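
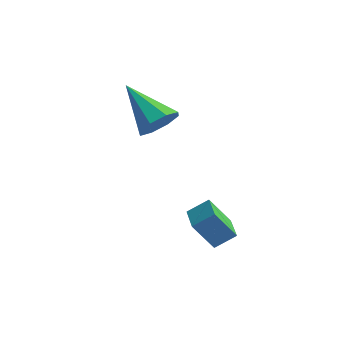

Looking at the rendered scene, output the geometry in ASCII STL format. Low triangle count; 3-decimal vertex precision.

solid 
facet normal -0.780 0.625 -0.036
outer loop
vertex 0.664 0.159 0.773
vertex 1.109 0.658 -0.211
vertex 0.252 -0.381 0.313
endloop
endfacet
facet normal -0.374 -0.419 0.827
outer loop
vertex 1.071 -1.038 0.351
vertex 0.664 0.159 0.773
vertex 0.252 -0.381 0.313
endloop
endfacet
facet normal -0.780 0.625 -0.037
outer loop
vertex 0.252 -0.381 0.313
vertex 1.109 0.658 -0.211
vertex 0.698 0.118 -0.671
endloop
endfacet
facet normal -0.502 -0.658 -0.561
outer loop
vertex 0.698 0.118 -0.671
vertex 1.071 -1.038 0.351
vertex 0.252 -0.381 0.313
endloop
endfacet
facet normal 0.502 0.658 0.561
outer loop
vertex 0.664 0.159 0.773
vertex 1.928 0.001 -0.173
vertex 1.109 0.658 -0.211
endloop
endfacet
facet normal -0.375 -0.419 0.827
outer loop
vertex 1.482 -0.498 0.811
vertex 0.664 0.159 0.773
vertex 1.071 -1.038 0.351
endloop
endfacet
facet normal 0.502 0.658 0.561
outer loop
vertex 1.482 -0.498 0.811
vertex 1.928 0.001 -0.173
vertex 0.664 0.159 0.773
endloop
endfacet
facet normal 0.375 0.419 -0.827
outer loop
vertex 1.109 0.658 -0.211
vertex 1.928 0.001 -0.173
vertex 0.698 0.118 -0.671
endloop
endfacet
facet normal -0.502 -0.658 -0.561
outer loop
vertex 1.516 -0.539 -0.633
vertex 1.071 -1.038 0.351
vertex 0.698 0.118 -0.671
endloop
endfacet
facet normal 0.375 0.419 -0.827
outer loop
vertex 0.698 0.118 -0.671
vertex 1.928 0.001 -0.173
vertex 1.516 -0.539 -0.633
endloop
endfacet
facet normal 0.780 -0.625 0.036
outer loop
vertex 1.516 -0.539 -0.633
vertex 1.482 -0.498 0.811
vertex 1.071 -1.038 0.351
endloop
endfacet
facet normal 0.779 -0.625 0.036
outer loop
vertex 1.928 0.001 -0.173
vertex 1.482 -0.498 0.811
vertex 1.516 -0.539 -0.633
endloop
endfacet
facet normal 0.806 -0.052 -0.589
outer loop
vertex -0.966 0.551 3.788
vertex -1.354 0.122 3.295
vertex -1.24 0.868 3.385
endloop
endfacet
facet normal 0.048 0.801 0.597
outer loop
vertex -0.966 0.551 3.788
vertex -1.24 0.868 3.385
vertex -2.846 0.218 4.385
endloop
endfacet
facet normal 0.806 -0.052 -0.589
outer loop
vertex -1.24 0.868 3.385
vertex -1.354 0.122 3.295
vertex -1.581 0.748 2.929
endloop
endfacet
facet normal -0.362 0.932 0.025
outer loop
vertex -1.24 0.868 3.385
vertex -1.581 0.748 2.929
vertex -2.846 0.218 4.385
endloop
endfacet
facet normal 0.806 -0.052 -0.590
outer loop
vertex -1.581 0.748 2.929
vertex -1.354 0.122 3.295
vertex -1.789 0.261 2.688
endloop
endfacet
facet normal -0.727 0.528 -0.439
outer loop
vertex -1.581 0.748 2.929
vertex -1.789 0.261 2.688
vertex -2.846 0.218 4.385
endloop
endfacet
facet normal 0.806 -0.052 -0.590
outer loop
vertex -1.789 0.261 2.688
vertex -1.354 0.122 3.295
vertex -1.742 -0.307 2.802
endloop
endfacet
facet normal -0.834 -0.174 -0.524
outer loop
vertex -1.789 0.261 2.688
vertex -1.742 -0.307 2.802
vertex -2.846 0.218 4.385
endloop
endfacet
facet normal 0.807 -0.053 -0.589
outer loop
vertex -1.742 -0.307 2.802
vertex -1.354 0.122 3.295
vertex -1.468 -0.624 3.206
endloop
endfacet
facet normal -0.620 -0.764 -0.179
outer loop
vertex -1.742 -0.307 2.802
vertex -1.468 -0.624 3.206
vertex -2.846 0.218 4.385
endloop
endfacet
facet normal 0.806 -0.053 -0.589
outer loop
vertex -1.468 -0.624 3.206
vertex -1.354 0.122 3.295
vertex -1.127 -0.504 3.662
endloop
endfacet
facet normal -0.211 -0.895 0.393
outer loop
vertex -1.468 -0.624 3.206
vertex -1.127 -0.504 3.662
vertex -2.846 0.218 4.385
endloop
endfacet
facet normal 0.806 -0.053 -0.589
outer loop
vertex -1.127 -0.504 3.662
vertex -1.354 0.122 3.295
vertex -0.919 -0.018 3.903
endloop
endfacet
facet normal 0.154 -0.491 0.857
outer loop
vertex -1.127 -0.504 3.662
vertex -0.919 -0.018 3.903
vertex -2.846 0.218 4.385
endloop
endfacet
facet normal 0.806 -0.052 -0.589
outer loop
vertex -0.919 -0.018 3.903
vertex -1.354 0.122 3.295
vertex -0.966 0.551 3.788
endloop
endfacet
facet normal 0.261 0.212 0.942
outer loop
vertex -0.919 -0.018 3.903
vertex -0.966 0.551 3.788
vertex -2.846 0.218 4.385
endloop
endfacet

endsolid


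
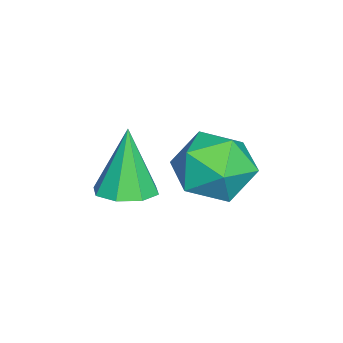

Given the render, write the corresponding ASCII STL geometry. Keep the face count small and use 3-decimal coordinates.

solid 
facet normal 0.254 0.032 -0.967
outer loop
vertex 1.837 -3.097 -0.459
vertex 1.17 -3.064 -0.633
vertex 1.661 -2.6 -0.489
endloop
endfacet
facet normal 0.757 0.303 0.579
outer loop
vertex 1.837 -3.097 -0.459
vertex 1.661 -2.6 -0.489
vertex 0.75 -3.116 0.973
endloop
endfacet
facet normal 0.253 0.032 -0.967
outer loop
vertex 1.661 -2.6 -0.489
vertex 1.17 -3.064 -0.633
vertex 1.197 -2.375 -0.603
endloop
endfacet
facet normal 0.288 0.833 0.473
outer loop
vertex 1.661 -2.6 -0.489
vertex 1.197 -2.375 -0.603
vertex 0.75 -3.116 0.973
endloop
endfacet
facet normal 0.252 0.032 -0.967
outer loop
vertex 1.197 -2.375 -0.603
vertex 1.17 -3.064 -0.633
vertex 0.717 -2.553 -0.734
endloop
endfacet
facet normal -0.402 0.867 0.294
outer loop
vertex 1.197 -2.375 -0.603
vertex 0.717 -2.553 -0.734
vertex 0.75 -3.116 0.973
endloop
endfacet
facet normal 0.252 0.033 -0.967
outer loop
vertex 0.717 -2.553 -0.734
vertex 1.17 -3.064 -0.633
vertex 0.503 -3.031 -0.806
endloop
endfacet
facet normal -0.911 0.386 0.145
outer loop
vertex 0.717 -2.553 -0.734
vertex 0.503 -3.031 -0.806
vertex 0.75 -3.116 0.973
endloop
endfacet
facet normal 0.252 0.031 -0.967
outer loop
vertex 0.503 -3.031 -0.806
vertex 1.17 -3.064 -0.633
vertex 0.679 -3.527 -0.776
endloop
endfacet
facet normal -0.938 -0.326 0.115
outer loop
vertex 0.503 -3.031 -0.806
vertex 0.679 -3.527 -0.776
vertex 0.75 -3.116 0.973
endloop
endfacet
facet normal 0.253 0.031 -0.967
outer loop
vertex 0.679 -3.527 -0.776
vertex 1.17 -3.064 -0.633
vertex 1.143 -3.753 -0.662
endloop
endfacet
facet normal -0.470 -0.855 0.220
outer loop
vertex 0.679 -3.527 -0.776
vertex 1.143 -3.753 -0.662
vertex 0.75 -3.116 0.973
endloop
endfacet
facet normal 0.253 0.031 -0.967
outer loop
vertex 1.143 -3.753 -0.662
vertex 1.17 -3.064 -0.633
vertex 1.623 -3.575 -0.531
endloop
endfacet
facet normal 0.221 -0.890 0.400
outer loop
vertex 1.143 -3.753 -0.662
vertex 1.623 -3.575 -0.531
vertex 0.75 -3.116 0.973
endloop
endfacet
facet normal 0.254 0.032 -0.967
outer loop
vertex 1.623 -3.575 -0.531
vertex 1.17 -3.064 -0.633
vertex 1.837 -3.097 -0.459
endloop
endfacet
facet normal 0.729 -0.409 0.548
outer loop
vertex 1.623 -3.575 -0.531
vertex 1.837 -3.097 -0.459
vertex 0.75 -3.116 0.973
endloop
endfacet
facet normal -0.915 0.251 -0.316
outer loop
vertex 0.476 -0.828 -0.413
vertex 0.126 -1.657 -0.057
vertex 0.151 -0.865 0.498
endloop
endfacet
facet normal -0.532 0.832 -0.156
outer loop
vertex 0.476 -0.828 -0.413
vertex 0.151 -0.865 0.498
vertex 0.965 -0.383 0.293
endloop
endfacet
facet normal 0.056 0.827 -0.560
outer loop
vertex 0.476 -0.828 -0.413
vertex 0.965 -0.383 0.293
vertex 1.441 -0.876 -0.388
endloop
endfacet
facet normal 0.037 0.243 -0.969
outer loop
vertex 0.476 -0.828 -0.413
vertex 1.441 -0.876 -0.388
vertex 0.923 -1.664 -0.605
endloop
endfacet
facet normal -0.564 -0.113 -0.818
outer loop
vertex 0.476 -0.828 -0.413
vertex 0.923 -1.664 -0.605
vertex 0.126 -1.657 -0.057
endloop
endfacet
facet normal -0.331 0.783 0.527
outer loop
vertex 0.965 -0.383 0.293
vertex 0.151 -0.865 0.498
vertex 0.917 -0.936 1.085
endloop
endfacet
facet normal -0.950 -0.158 0.269
outer loop
vertex 0.151 -0.865 0.498
vertex 0.126 -1.657 -0.057
vertex 0.399 -1.724 0.868
endloop
endfacet
facet normal -0.381 -0.747 -0.545
outer loop
vertex 0.126 -1.657 -0.057
vertex 0.923 -1.664 -0.605
vertex 0.875 -2.217 0.187
endloop
endfacet
facet normal 0.589 -0.170 -0.790
outer loop
vertex 0.923 -1.664 -0.605
vertex 1.441 -0.876 -0.388
vertex 1.689 -1.735 -0.018
endloop
endfacet
facet normal 0.620 0.774 -0.127
outer loop
vertex 1.441 -0.876 -0.388
vertex 0.965 -0.383 0.293
vertex 1.714 -0.943 0.537
endloop
endfacet
facet normal -0.037 -0.243 0.969
outer loop
vertex 1.364 -1.772 0.893
vertex 0.917 -0.936 1.085
vertex 0.399 -1.724 0.868
endloop
endfacet
facet normal -0.056 -0.827 0.560
outer loop
vertex 1.364 -1.772 0.893
vertex 0.399 -1.724 0.868
vertex 0.875 -2.217 0.187
endloop
endfacet
facet normal 0.532 -0.832 0.156
outer loop
vertex 1.364 -1.772 0.893
vertex 0.875 -2.217 0.187
vertex 1.689 -1.735 -0.018
endloop
endfacet
facet normal 0.915 -0.251 0.316
outer loop
vertex 1.364 -1.772 0.893
vertex 1.689 -1.735 -0.018
vertex 1.714 -0.943 0.537
endloop
endfacet
facet normal 0.564 0.113 0.818
outer loop
vertex 1.364 -1.772 0.893
vertex 1.714 -0.943 0.537
vertex 0.917 -0.936 1.085
endloop
endfacet
facet normal -0.589 0.170 0.790
outer loop
vertex 0.399 -1.724 0.868
vertex 0.917 -0.936 1.085
vertex 0.151 -0.865 0.498
endloop
endfacet
facet normal -0.620 -0.774 0.127
outer loop
vertex 0.875 -2.217 0.187
vertex 0.399 -1.724 0.868
vertex 0.126 -1.657 -0.057
endloop
endfacet
facet normal 0.331 -0.783 -0.527
outer loop
vertex 1.689 -1.735 -0.018
vertex 0.875 -2.217 0.187
vertex 0.923 -1.664 -0.605
endloop
endfacet
facet normal 0.950 0.158 -0.269
outer loop
vertex 1.714 -0.943 0.537
vertex 1.689 -1.735 -0.018
vertex 1.441 -0.876 -0.388
endloop
endfacet
facet normal 0.381 0.747 0.545
outer loop
vertex 0.917 -0.936 1.085
vertex 1.714 -0.943 0.537
vertex 0.965 -0.383 0.293
endloop
endfacet

endsolid


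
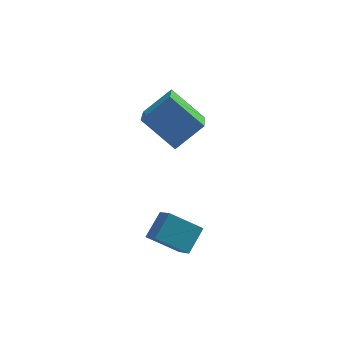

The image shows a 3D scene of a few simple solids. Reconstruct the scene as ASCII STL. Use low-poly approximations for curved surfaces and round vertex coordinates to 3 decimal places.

solid 
facet normal -0.662 0.433 0.612
outer loop
vertex -0.165 1.465 3.436
vertex 0.052 3.298 2.373
vertex -1.309 1.052 2.492
endloop
endfacet
facet normal -0.101 -0.861 0.499
outer loop
vertex -0.072 0.242 1.347
vertex -0.165 1.465 3.436
vertex -1.309 1.052 2.492
endloop
endfacet
facet normal -0.661 0.433 0.612
outer loop
vertex -1.309 1.052 2.492
vertex 0.052 3.298 2.373
vertex -1.092 2.886 1.429
endloop
endfacet
facet normal -0.743 -0.268 -0.613
outer loop
vertex -1.092 2.886 1.429
vertex -0.072 0.242 1.347
vertex -1.309 1.052 2.492
endloop
endfacet
facet normal 0.743 0.268 0.613
outer loop
vertex -0.165 1.465 3.436
vertex 1.289 2.488 1.228
vertex 0.052 3.298 2.373
endloop
endfacet
facet normal -0.102 -0.860 0.499
outer loop
vertex 1.072 0.654 2.291
vertex -0.165 1.465 3.436
vertex -0.072 0.242 1.347
endloop
endfacet
facet normal 0.743 0.268 0.613
outer loop
vertex 1.072 0.654 2.291
vertex 1.289 2.488 1.228
vertex -0.165 1.465 3.436
endloop
endfacet
facet normal 0.102 0.861 -0.499
outer loop
vertex 0.052 3.298 2.373
vertex 1.289 2.488 1.228
vertex -1.092 2.886 1.429
endloop
endfacet
facet normal -0.743 -0.268 -0.613
outer loop
vertex 0.145 2.075 0.284
vertex -0.072 0.242 1.347
vertex -1.092 2.886 1.429
endloop
endfacet
facet normal 0.102 0.860 -0.500
outer loop
vertex -1.092 2.886 1.429
vertex 1.289 2.488 1.228
vertex 0.145 2.075 0.284
endloop
endfacet
facet normal 0.661 -0.433 -0.612
outer loop
vertex 0.145 2.075 0.284
vertex 1.072 0.654 2.291
vertex -0.072 0.242 1.347
endloop
endfacet
facet normal 0.662 -0.433 -0.612
outer loop
vertex 1.289 2.488 1.228
vertex 1.072 0.654 2.291
vertex 0.145 2.075 0.284
endloop
endfacet
facet normal -0.495 -0.653 -0.573
outer loop
vertex -1.061 -2.528 -1.441
vertex -1.357 -1.684 -2.147
vertex 0.183 -2.766 -2.244
endloop
endfacet
facet normal 0.259 -0.741 0.620
outer loop
vertex 0.797 -1.956 -1.533
vertex -1.061 -2.528 -1.441
vertex 0.183 -2.766 -2.244
endloop
endfacet
facet normal -0.495 -0.653 -0.574
outer loop
vertex 0.183 -2.766 -2.244
vertex -1.357 -1.684 -2.147
vertex -0.112 -1.921 -2.951
endloop
endfacet
facet normal 0.829 -0.159 -0.536
outer loop
vertex -0.112 -1.921 -2.951
vertex 0.797 -1.956 -1.533
vertex 0.183 -2.766 -2.244
endloop
endfacet
facet normal -0.829 0.158 0.536
outer loop
vertex -1.061 -2.528 -1.441
vertex -0.743 -0.874 -1.436
vertex -1.357 -1.684 -2.147
endloop
endfacet
facet normal 0.259 -0.741 0.619
outer loop
vertex -0.448 -1.719 -0.729
vertex -1.061 -2.528 -1.441
vertex 0.797 -1.956 -1.533
endloop
endfacet
facet normal -0.830 0.158 0.535
outer loop
vertex -0.448 -1.719 -0.729
vertex -0.743 -0.874 -1.436
vertex -1.061 -2.528 -1.441
endloop
endfacet
facet normal -0.259 0.741 -0.620
outer loop
vertex -1.357 -1.684 -2.147
vertex -0.743 -0.874 -1.436
vertex -0.112 -1.921 -2.951
endloop
endfacet
facet normal 0.830 -0.157 -0.536
outer loop
vertex 0.501 -1.112 -2.239
vertex 0.797 -1.956 -1.533
vertex -0.112 -1.921 -2.951
endloop
endfacet
facet normal -0.258 0.741 -0.620
outer loop
vertex -0.112 -1.921 -2.951
vertex -0.743 -0.874 -1.436
vertex 0.501 -1.112 -2.239
endloop
endfacet
facet normal 0.495 0.653 0.573
outer loop
vertex 0.501 -1.112 -2.239
vertex -0.448 -1.719 -0.729
vertex 0.797 -1.956 -1.533
endloop
endfacet
facet normal 0.495 0.653 0.574
outer loop
vertex -0.743 -0.874 -1.436
vertex -0.448 -1.719 -0.729
vertex 0.501 -1.112 -2.239
endloop
endfacet

endsolid


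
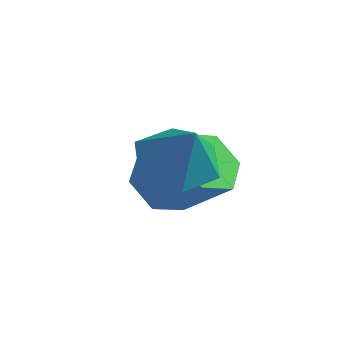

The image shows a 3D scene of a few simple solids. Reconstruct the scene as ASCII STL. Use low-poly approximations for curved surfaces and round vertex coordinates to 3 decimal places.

solid 
facet normal -0.774 -0.183 -0.607
outer loop
vertex -1.054 2.94 -1.352
vertex -1.618 2.683 -0.555
vertex -1.597 3.642 -0.871
endloop
endfacet
facet normal 0.335 0.695 -0.637
outer loop
vertex -1.054 2.94 -1.352
vertex -1.597 3.642 -0.871
vertex 0.362 3.274 -0.243
endloop
endfacet
facet normal 0.335 0.695 -0.636
outer loop
vertex 0.362 3.274 -0.243
vertex -1.597 3.642 -0.871
vertex -0.181 3.976 0.239
endloop
endfacet
facet normal 0.774 0.183 0.606
outer loop
vertex 0.362 3.274 -0.243
vertex -0.181 3.976 0.239
vertex -0.202 3.017 0.555
endloop
endfacet
facet normal -0.774 -0.183 -0.606
outer loop
vertex -1.597 3.642 -0.871
vertex -1.618 2.683 -0.555
vertex -2.161 3.385 -0.073
endloop
endfacet
facet normal -0.298 0.950 0.095
outer loop
vertex -1.597 3.642 -0.871
vertex -2.161 3.385 -0.073
vertex -0.181 3.976 0.239
endloop
endfacet
facet normal -0.298 0.950 0.095
outer loop
vertex -0.181 3.976 0.239
vertex -2.161 3.385 -0.073
vertex -0.745 3.719 1.036
endloop
endfacet
facet normal 0.774 0.183 0.607
outer loop
vertex -0.181 3.976 0.239
vertex -0.745 3.719 1.036
vertex -0.202 3.017 0.555
endloop
endfacet
facet normal -0.774 -0.183 -0.606
outer loop
vertex -2.161 3.385 -0.073
vertex -1.618 2.683 -0.555
vertex -2.182 2.426 0.243
endloop
endfacet
facet normal -0.633 0.255 0.731
outer loop
vertex -2.161 3.385 -0.073
vertex -2.182 2.426 0.243
vertex -0.745 3.719 1.036
endloop
endfacet
facet normal -0.633 0.255 0.731
outer loop
vertex -0.745 3.719 1.036
vertex -2.182 2.426 0.243
vertex -0.766 2.76 1.352
endloop
endfacet
facet normal 0.774 0.183 0.607
outer loop
vertex -0.745 3.719 1.036
vertex -0.766 2.76 1.352
vertex -0.202 3.017 0.555
endloop
endfacet
facet normal -0.774 -0.183 -0.606
outer loop
vertex -2.182 2.426 0.243
vertex -1.618 2.683 -0.555
vertex -1.639 1.724 -0.239
endloop
endfacet
facet normal -0.334 -0.695 0.636
outer loop
vertex -2.182 2.426 0.243
vertex -1.639 1.724 -0.239
vertex -0.766 2.76 1.352
endloop
endfacet
facet normal -0.335 -0.695 0.636
outer loop
vertex -0.766 2.76 1.352
vertex -1.639 1.724 -0.239
vertex -0.223 2.058 0.871
endloop
endfacet
facet normal 0.774 0.183 0.607
outer loop
vertex -0.766 2.76 1.352
vertex -0.223 2.058 0.871
vertex -0.202 3.017 0.555
endloop
endfacet
facet normal -0.774 -0.183 -0.607
outer loop
vertex -1.639 1.724 -0.239
vertex -1.618 2.683 -0.555
vertex -1.075 1.981 -1.036
endloop
endfacet
facet normal 0.298 -0.950 -0.095
outer loop
vertex -1.639 1.724 -0.239
vertex -1.075 1.981 -1.036
vertex -0.223 2.058 0.871
endloop
endfacet
facet normal 0.298 -0.950 -0.095
outer loop
vertex -0.223 2.058 0.871
vertex -1.075 1.981 -1.036
vertex 0.341 2.315 0.073
endloop
endfacet
facet normal 0.774 0.183 0.606
outer loop
vertex -0.223 2.058 0.871
vertex 0.341 2.315 0.073
vertex -0.202 3.017 0.555
endloop
endfacet
facet normal -0.774 -0.183 -0.607
outer loop
vertex -1.075 1.981 -1.036
vertex -1.618 2.683 -0.555
vertex -1.054 2.94 -1.352
endloop
endfacet
facet normal 0.633 -0.255 -0.731
outer loop
vertex -1.075 1.981 -1.036
vertex -1.054 2.94 -1.352
vertex 0.341 2.315 0.073
endloop
endfacet
facet normal 0.633 -0.255 -0.731
outer loop
vertex 0.341 2.315 0.073
vertex -1.054 2.94 -1.352
vertex 0.362 3.274 -0.243
endloop
endfacet
facet normal 0.774 0.183 0.606
outer loop
vertex 0.341 2.315 0.073
vertex 0.362 3.274 -0.243
vertex -0.202 3.017 0.555
endloop
endfacet
facet normal -0.589 0.130 -0.798
outer loop
vertex 1.518 1.822 0.931
vertex 0.74 1.225 1.408
vertex 0.77 2.304 1.562
endloop
endfacet
facet normal 0.679 0.675 0.290
outer loop
vertex 1.518 1.822 0.931
vertex 0.77 2.304 1.562
vertex 1.6 1.035 2.572
endloop
endfacet
facet normal -0.589 0.130 -0.798
outer loop
vertex 0.77 2.304 1.562
vertex 0.74 1.225 1.408
vertex -0.007 1.706 2.038
endloop
endfacet
facet normal 0.000 0.623 0.782
outer loop
vertex 0.77 2.304 1.562
vertex -0.007 1.706 2.038
vertex 1.6 1.035 2.572
endloop
endfacet
facet normal -0.589 0.130 -0.798
outer loop
vertex -0.007 1.706 2.038
vertex 0.74 1.225 1.408
vertex -0.037 0.628 1.884
endloop
endfacet
facet normal -0.359 -0.122 0.925
outer loop
vertex -0.007 1.706 2.038
vertex -0.037 0.628 1.884
vertex 1.6 1.035 2.572
endloop
endfacet
facet normal -0.589 0.130 -0.798
outer loop
vertex -0.037 0.628 1.884
vertex 0.74 1.225 1.408
vertex 0.711 0.146 1.253
endloop
endfacet
facet normal -0.039 -0.816 0.577
outer loop
vertex -0.037 0.628 1.884
vertex 0.711 0.146 1.253
vertex 1.6 1.035 2.572
endloop
endfacet
facet normal -0.589 0.130 -0.798
outer loop
vertex 0.711 0.146 1.253
vertex 0.74 1.225 1.408
vertex 1.488 0.744 0.777
endloop
endfacet
facet normal 0.640 -0.764 0.084
outer loop
vertex 0.711 0.146 1.253
vertex 1.488 0.744 0.777
vertex 1.6 1.035 2.572
endloop
endfacet
facet normal -0.589 0.130 -0.798
outer loop
vertex 1.488 0.744 0.777
vertex 0.74 1.225 1.408
vertex 1.518 1.822 0.931
endloop
endfacet
facet normal 0.998 -0.019 -0.059
outer loop
vertex 1.488 0.744 0.777
vertex 1.518 1.822 0.931
vertex 1.6 1.035 2.572
endloop
endfacet

endsolid


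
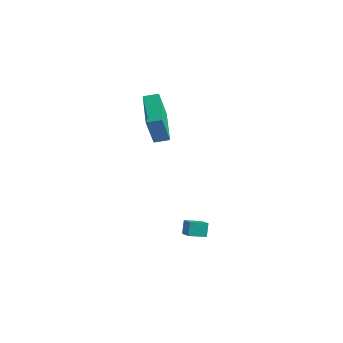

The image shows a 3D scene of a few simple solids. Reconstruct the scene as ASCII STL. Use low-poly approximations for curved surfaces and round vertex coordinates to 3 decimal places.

solid 
facet normal -0.761 -0.577 0.297
outer loop
vertex 2.251 -0.215 -2.644
vertex 1.652 0.305 -3.167
vertex 2.387 -0.748 -3.331
endloop
endfacet
facet normal 0.631 -0.547 0.550
outer loop
vertex 3.208 -0.125 -3.653
vertex 2.251 -0.215 -2.644
vertex 2.387 -0.748 -3.331
endloop
endfacet
facet normal -0.760 -0.577 0.299
outer loop
vertex 2.387 -0.748 -3.331
vertex 1.652 0.305 -3.167
vertex 1.787 -0.228 -3.853
endloop
endfacet
facet normal 0.154 -0.606 -0.780
outer loop
vertex 1.787 -0.228 -3.853
vertex 3.208 -0.125 -3.653
vertex 2.387 -0.748 -3.331
endloop
endfacet
facet normal -0.154 0.607 0.780
outer loop
vertex 2.251 -0.215 -2.644
vertex 2.473 0.928 -3.489
vertex 1.652 0.305 -3.167
endloop
endfacet
facet normal 0.631 -0.548 0.550
outer loop
vertex 3.073 0.408 -2.967
vertex 2.251 -0.215 -2.644
vertex 3.208 -0.125 -3.653
endloop
endfacet
facet normal -0.153 0.607 0.780
outer loop
vertex 3.073 0.408 -2.967
vertex 2.473 0.928 -3.489
vertex 2.251 -0.215 -2.644
endloop
endfacet
facet normal -0.631 0.548 -0.550
outer loop
vertex 1.652 0.305 -3.167
vertex 2.473 0.928 -3.489
vertex 1.787 -0.228 -3.853
endloop
endfacet
facet normal 0.154 -0.607 -0.780
outer loop
vertex 2.609 0.395 -4.176
vertex 3.208 -0.125 -3.653
vertex 1.787 -0.228 -3.853
endloop
endfacet
facet normal -0.631 0.548 -0.550
outer loop
vertex 1.787 -0.228 -3.853
vertex 2.473 0.928 -3.489
vertex 2.609 0.395 -4.176
endloop
endfacet
facet normal 0.761 0.576 -0.298
outer loop
vertex 2.609 0.395 -4.176
vertex 3.073 0.408 -2.967
vertex 3.208 -0.125 -3.653
endloop
endfacet
facet normal 0.760 0.578 -0.298
outer loop
vertex 2.473 0.928 -3.489
vertex 3.073 0.408 -2.967
vertex 2.609 0.395 -4.176
endloop
endfacet
facet normal -0.874 -0.442 -0.202
outer loop
vertex -0.689 0.497 4.437
vertex -1.735 2.376 4.847
vertex -0.491 1.065 2.332
endloop
endfacet
facet normal 0.479 -0.858 -0.187
outer loop
vertex 0.295 1.464 2.513
vertex -0.689 0.497 4.437
vertex -0.491 1.065 2.332
endloop
endfacet
facet normal -0.874 -0.443 -0.201
outer loop
vertex -0.491 1.065 2.332
vertex -1.735 2.376 4.847
vertex -1.538 2.945 2.741
endloop
endfacet
facet normal 0.090 0.259 -0.962
outer loop
vertex -1.538 2.945 2.741
vertex 0.295 1.464 2.513
vertex -0.491 1.065 2.332
endloop
endfacet
facet normal -0.090 -0.260 0.962
outer loop
vertex -0.689 0.497 4.437
vertex -0.949 2.775 5.028
vertex -1.735 2.376 4.847
endloop
endfacet
facet normal 0.477 -0.858 -0.187
outer loop
vertex 0.098 0.895 4.619
vertex -0.689 0.497 4.437
vertex 0.295 1.464 2.513
endloop
endfacet
facet normal -0.091 -0.260 0.961
outer loop
vertex 0.098 0.895 4.619
vertex -0.949 2.775 5.028
vertex -0.689 0.497 4.437
endloop
endfacet
facet normal -0.479 0.858 0.187
outer loop
vertex -1.735 2.376 4.847
vertex -0.949 2.775 5.028
vertex -1.538 2.945 2.741
endloop
endfacet
facet normal 0.091 0.260 -0.961
outer loop
vertex -0.751 3.343 2.923
vertex 0.295 1.464 2.513
vertex -1.538 2.945 2.741
endloop
endfacet
facet normal -0.477 0.859 0.187
outer loop
vertex -1.538 2.945 2.741
vertex -0.949 2.775 5.028
vertex -0.751 3.343 2.923
endloop
endfacet
facet normal 0.874 0.443 0.201
outer loop
vertex -0.751 3.343 2.923
vertex 0.098 0.895 4.619
vertex 0.295 1.464 2.513
endloop
endfacet
facet normal 0.874 0.443 0.202
outer loop
vertex -0.949 2.775 5.028
vertex 0.098 0.895 4.619
vertex -0.751 3.343 2.923
endloop
endfacet

endsolid


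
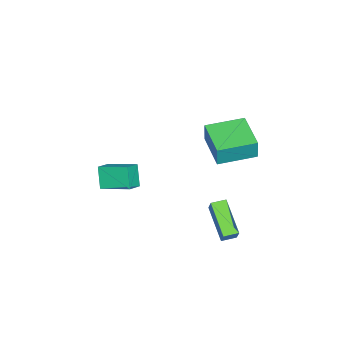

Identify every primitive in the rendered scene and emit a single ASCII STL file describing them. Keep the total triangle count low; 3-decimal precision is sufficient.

solid 
facet normal -0.439 -0.293 0.850
outer loop
vertex 2.73 -5.125 -2.962
vertex 2.757 -3.409 -2.357
vertex 1.877 -4.975 -3.351
endloop
endfacet
facet normal -0.014 -0.943 -0.332
outer loop
vertex 2.483 -4.571 -4.523
vertex 2.73 -5.125 -2.962
vertex 1.877 -4.975 -3.351
endloop
endfacet
facet normal -0.439 -0.292 0.849
outer loop
vertex 1.877 -4.975 -3.351
vertex 2.757 -3.409 -2.357
vertex 1.904 -3.258 -2.746
endloop
endfacet
facet normal -0.898 0.159 -0.410
outer loop
vertex 1.904 -3.258 -2.746
vertex 2.483 -4.571 -4.523
vertex 1.877 -4.975 -3.351
endloop
endfacet
facet normal 0.898 -0.159 0.410
outer loop
vertex 2.73 -5.125 -2.962
vertex 3.363 -3.005 -3.529
vertex 2.757 -3.409 -2.357
endloop
endfacet
facet normal -0.015 -0.943 -0.332
outer loop
vertex 3.336 -4.722 -4.134
vertex 2.73 -5.125 -2.962
vertex 2.483 -4.571 -4.523
endloop
endfacet
facet normal 0.898 -0.159 0.410
outer loop
vertex 3.336 -4.722 -4.134
vertex 3.363 -3.005 -3.529
vertex 2.73 -5.125 -2.962
endloop
endfacet
facet normal 0.015 0.943 0.333
outer loop
vertex 2.757 -3.409 -2.357
vertex 3.363 -3.005 -3.529
vertex 1.904 -3.258 -2.746
endloop
endfacet
facet normal -0.898 0.159 -0.410
outer loop
vertex 2.51 -2.855 -3.918
vertex 2.483 -4.571 -4.523
vertex 1.904 -3.258 -2.746
endloop
endfacet
facet normal 0.015 0.943 0.332
outer loop
vertex 1.904 -3.258 -2.746
vertex 3.363 -3.005 -3.529
vertex 2.51 -2.855 -3.918
endloop
endfacet
facet normal 0.439 0.293 -0.849
outer loop
vertex 2.51 -2.855 -3.918
vertex 3.336 -4.722 -4.134
vertex 2.483 -4.571 -4.523
endloop
endfacet
facet normal 0.439 0.292 -0.850
outer loop
vertex 3.363 -3.005 -3.529
vertex 3.336 -4.722 -4.134
vertex 2.51 -2.855 -3.918
endloop
endfacet
facet normal -0.437 -0.304 -0.846
outer loop
vertex 3.013 1.213 -3.777
vertex 2.474 1.829 -3.72
vertex 4.328 2.467 -4.907
endloop
endfacet
facet normal 0.656 -0.751 -0.070
outer loop
vertex 4.766 2.771 -4.06
vertex 3.013 1.213 -3.777
vertex 4.328 2.467 -4.907
endloop
endfacet
facet normal -0.437 -0.304 -0.846
outer loop
vertex 4.328 2.467 -4.907
vertex 2.474 1.829 -3.72
vertex 3.79 3.083 -4.85
endloop
endfacet
facet normal 0.615 0.586 -0.528
outer loop
vertex 3.79 3.083 -4.85
vertex 4.766 2.771 -4.06
vertex 4.328 2.467 -4.907
endloop
endfacet
facet normal -0.614 -0.586 0.528
outer loop
vertex 3.013 1.213 -3.777
vertex 2.912 2.133 -2.873
vertex 2.474 1.829 -3.72
endloop
endfacet
facet normal 0.656 -0.751 -0.069
outer loop
vertex 3.45 1.517 -2.93
vertex 3.013 1.213 -3.777
vertex 4.766 2.771 -4.06
endloop
endfacet
facet normal -0.615 -0.586 0.528
outer loop
vertex 3.45 1.517 -2.93
vertex 2.912 2.133 -2.873
vertex 3.013 1.213 -3.777
endloop
endfacet
facet normal -0.656 0.751 0.070
outer loop
vertex 2.474 1.829 -3.72
vertex 2.912 2.133 -2.873
vertex 3.79 3.083 -4.85
endloop
endfacet
facet normal 0.615 0.587 -0.528
outer loop
vertex 4.227 3.387 -4.003
vertex 4.766 2.771 -4.06
vertex 3.79 3.083 -4.85
endloop
endfacet
facet normal -0.657 0.751 0.069
outer loop
vertex 3.79 3.083 -4.85
vertex 2.912 2.133 -2.873
vertex 4.227 3.387 -4.003
endloop
endfacet
facet normal 0.437 0.304 0.846
outer loop
vertex 4.227 3.387 -4.003
vertex 3.45 1.517 -2.93
vertex 4.766 2.771 -4.06
endloop
endfacet
facet normal 0.438 0.304 0.846
outer loop
vertex 2.912 2.133 -2.873
vertex 3.45 1.517 -2.93
vertex 4.227 3.387 -4.003
endloop
endfacet
facet normal -0.640 0.766 0.055
outer loop
vertex 0.134 1.929 1.39
vertex 1.742 3.294 1.093
vertex -0.039 1.871 0.184
endloop
endfacet
facet normal -0.755 -0.641 0.139
outer loop
vertex 1.318 0.246 0.067
vertex 0.134 1.929 1.39
vertex -0.039 1.871 0.184
endloop
endfacet
facet normal -0.640 0.766 0.055
outer loop
vertex -0.039 1.871 0.184
vertex 1.742 3.294 1.093
vertex 1.569 3.236 -0.113
endloop
endfacet
facet normal -0.142 -0.048 -0.989
outer loop
vertex 1.569 3.236 -0.113
vertex 1.318 0.246 0.067
vertex -0.039 1.871 0.184
endloop
endfacet
facet normal 0.142 0.048 0.989
outer loop
vertex 0.134 1.929 1.39
vertex 3.099 1.669 0.976
vertex 1.742 3.294 1.093
endloop
endfacet
facet normal -0.755 -0.641 0.139
outer loop
vertex 1.491 0.304 1.273
vertex 0.134 1.929 1.39
vertex 1.318 0.246 0.067
endloop
endfacet
facet normal 0.142 0.048 0.989
outer loop
vertex 1.491 0.304 1.273
vertex 3.099 1.669 0.976
vertex 0.134 1.929 1.39
endloop
endfacet
facet normal 0.755 0.641 -0.139
outer loop
vertex 1.742 3.294 1.093
vertex 3.099 1.669 0.976
vertex 1.569 3.236 -0.113
endloop
endfacet
facet normal -0.142 -0.048 -0.989
outer loop
vertex 2.926 1.611 -0.23
vertex 1.318 0.246 0.067
vertex 1.569 3.236 -0.113
endloop
endfacet
facet normal 0.755 0.641 -0.139
outer loop
vertex 1.569 3.236 -0.113
vertex 3.099 1.669 0.976
vertex 2.926 1.611 -0.23
endloop
endfacet
facet normal 0.640 -0.766 -0.055
outer loop
vertex 2.926 1.611 -0.23
vertex 1.491 0.304 1.273
vertex 1.318 0.246 0.067
endloop
endfacet
facet normal 0.640 -0.766 -0.055
outer loop
vertex 3.099 1.669 0.976
vertex 1.491 0.304 1.273
vertex 2.926 1.611 -0.23
endloop
endfacet

endsolid


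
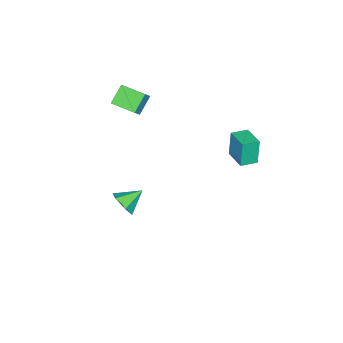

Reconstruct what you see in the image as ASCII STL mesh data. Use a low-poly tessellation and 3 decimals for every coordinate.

solid 
facet normal 0.739 -0.472 -0.481
outer loop
vertex 4.137 -1.255 -2.799
vertex 3.631 -1.727 -3.113
vertex 3.816 -1.079 -3.465
endloop
endfacet
facet normal 0.110 0.973 0.204
outer loop
vertex 4.137 -1.255 -2.799
vertex 3.816 -1.079 -3.465
vertex 2.729 -1.153 -2.527
endloop
endfacet
facet normal 0.739 -0.472 -0.481
outer loop
vertex 3.816 -1.079 -3.465
vertex 3.631 -1.727 -3.113
vertex 3.31 -1.551 -3.779
endloop
endfacet
facet normal -0.442 0.775 -0.452
outer loop
vertex 3.816 -1.079 -3.465
vertex 3.31 -1.551 -3.779
vertex 2.729 -1.153 -2.527
endloop
endfacet
facet normal 0.739 -0.472 -0.481
outer loop
vertex 3.31 -1.551 -3.779
vertex 3.631 -1.727 -3.113
vertex 3.125 -2.199 -3.428
endloop
endfacet
facet normal -0.904 0.026 -0.428
outer loop
vertex 3.31 -1.551 -3.779
vertex 3.125 -2.199 -3.428
vertex 2.729 -1.153 -2.527
endloop
endfacet
facet normal 0.739 -0.471 -0.481
outer loop
vertex 3.125 -2.199 -3.428
vertex 3.631 -1.727 -3.113
vertex 3.446 -2.376 -2.762
endloop
endfacet
facet normal -0.813 -0.525 0.252
outer loop
vertex 3.125 -2.199 -3.428
vertex 3.446 -2.376 -2.762
vertex 2.729 -1.153 -2.527
endloop
endfacet
facet normal 0.739 -0.471 -0.481
outer loop
vertex 3.446 -2.376 -2.762
vertex 3.631 -1.727 -3.113
vertex 3.952 -1.904 -2.447
endloop
endfacet
facet normal -0.260 -0.327 0.908
outer loop
vertex 3.446 -2.376 -2.762
vertex 3.952 -1.904 -2.447
vertex 2.729 -1.153 -2.527
endloop
endfacet
facet normal 0.739 -0.472 -0.481
outer loop
vertex 3.952 -1.904 -2.447
vertex 3.631 -1.727 -3.113
vertex 4.137 -1.255 -2.799
endloop
endfacet
facet normal 0.201 0.422 0.884
outer loop
vertex 3.952 -1.904 -2.447
vertex 4.137 -1.255 -2.799
vertex 2.729 -1.153 -2.527
endloop
endfacet
facet normal -0.665 -0.085 -0.742
outer loop
vertex 0.209 -3.494 2.376
vertex 0.194 -2.191 2.24
vertex 1.068 -3.563 1.614
endloop
endfacet
facet normal 0.012 -0.995 0.103
outer loop
vertex 1.646 -3.489 2.26
vertex 0.209 -3.494 2.376
vertex 1.068 -3.563 1.614
endloop
endfacet
facet normal -0.665 -0.085 -0.742
outer loop
vertex 1.068 -3.563 1.614
vertex 0.194 -2.191 2.24
vertex 1.053 -2.26 1.479
endloop
endfacet
facet normal 0.747 -0.060 -0.662
outer loop
vertex 1.053 -2.26 1.479
vertex 1.646 -3.489 2.26
vertex 1.068 -3.563 1.614
endloop
endfacet
facet normal -0.747 0.060 0.662
outer loop
vertex 0.209 -3.494 2.376
vertex 0.772 -2.117 2.886
vertex 0.194 -2.191 2.24
endloop
endfacet
facet normal 0.012 -0.995 0.104
outer loop
vertex 0.787 -3.42 3.021
vertex 0.209 -3.494 2.376
vertex 1.646 -3.489 2.26
endloop
endfacet
facet normal -0.747 0.060 0.662
outer loop
vertex 0.787 -3.42 3.021
vertex 0.772 -2.117 2.886
vertex 0.209 -3.494 2.376
endloop
endfacet
facet normal -0.012 0.995 -0.103
outer loop
vertex 0.194 -2.191 2.24
vertex 0.772 -2.117 2.886
vertex 1.053 -2.26 1.479
endloop
endfacet
facet normal 0.747 -0.061 -0.662
outer loop
vertex 1.631 -2.186 2.124
vertex 1.646 -3.489 2.26
vertex 1.053 -2.26 1.479
endloop
endfacet
facet normal -0.012 0.995 -0.103
outer loop
vertex 1.053 -2.26 1.479
vertex 0.772 -2.117 2.886
vertex 1.631 -2.186 2.124
endloop
endfacet
facet normal 0.665 0.085 0.742
outer loop
vertex 1.631 -2.186 2.124
vertex 0.787 -3.42 3.021
vertex 1.646 -3.489 2.26
endloop
endfacet
facet normal 0.665 0.085 0.742
outer loop
vertex 0.772 -2.117 2.886
vertex 0.787 -3.42 3.021
vertex 1.631 -2.186 2.124
endloop
endfacet
facet normal -0.806 0.581 -0.115
outer loop
vertex 0.604 3.292 2.586
vertex 1.287 4.268 2.733
vertex 0.832 3.338 1.226
endloop
endfacet
facet normal -0.569 -0.813 -0.123
outer loop
vertex 1.533 2.832 1.327
vertex 0.604 3.292 2.586
vertex 0.832 3.338 1.226
endloop
endfacet
facet normal -0.806 0.581 -0.115
outer loop
vertex 0.832 3.338 1.226
vertex 1.287 4.268 2.733
vertex 1.515 4.314 1.373
endloop
endfacet
facet normal 0.166 0.033 -0.986
outer loop
vertex 1.515 4.314 1.373
vertex 1.533 2.832 1.327
vertex 0.832 3.338 1.226
endloop
endfacet
facet normal -0.166 -0.033 0.986
outer loop
vertex 0.604 3.292 2.586
vertex 1.988 3.762 2.834
vertex 1.287 4.268 2.733
endloop
endfacet
facet normal -0.569 -0.813 -0.123
outer loop
vertex 1.305 2.786 2.687
vertex 0.604 3.292 2.586
vertex 1.533 2.832 1.327
endloop
endfacet
facet normal -0.166 -0.033 0.986
outer loop
vertex 1.305 2.786 2.687
vertex 1.988 3.762 2.834
vertex 0.604 3.292 2.586
endloop
endfacet
facet normal 0.569 0.813 0.123
outer loop
vertex 1.287 4.268 2.733
vertex 1.988 3.762 2.834
vertex 1.515 4.314 1.373
endloop
endfacet
facet normal 0.166 0.033 -0.986
outer loop
vertex 2.216 3.808 1.474
vertex 1.533 2.832 1.327
vertex 1.515 4.314 1.373
endloop
endfacet
facet normal 0.569 0.813 0.123
outer loop
vertex 1.515 4.314 1.373
vertex 1.988 3.762 2.834
vertex 2.216 3.808 1.474
endloop
endfacet
facet normal 0.806 -0.581 0.115
outer loop
vertex 2.216 3.808 1.474
vertex 1.305 2.786 2.687
vertex 1.533 2.832 1.327
endloop
endfacet
facet normal 0.806 -0.581 0.115
outer loop
vertex 1.988 3.762 2.834
vertex 1.305 2.786 2.687
vertex 2.216 3.808 1.474
endloop
endfacet

endsolid


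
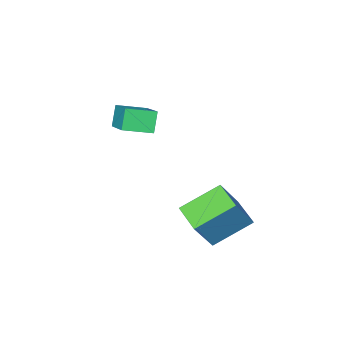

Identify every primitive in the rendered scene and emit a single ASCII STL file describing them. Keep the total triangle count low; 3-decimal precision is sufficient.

solid 
facet normal -0.820 0.259 0.510
outer loop
vertex 1.687 3.326 0.121
vertex 1.911 4.624 -0.179
vertex 0.691 3.149 -1.392
endloop
endfacet
facet normal -0.166 -0.961 0.222
outer loop
vertex 2.249 2.656 -2.361
vertex 1.687 3.326 0.121
vertex 0.691 3.149 -1.392
endloop
endfacet
facet normal -0.820 0.259 0.510
outer loop
vertex 0.691 3.149 -1.392
vertex 1.911 4.624 -0.179
vertex 0.914 4.446 -1.692
endloop
endfacet
facet normal -0.548 -0.098 -0.831
outer loop
vertex 0.914 4.446 -1.692
vertex 2.249 2.656 -2.361
vertex 0.691 3.149 -1.392
endloop
endfacet
facet normal 0.548 0.098 0.831
outer loop
vertex 1.687 3.326 0.121
vertex 3.469 4.131 -1.148
vertex 1.911 4.624 -0.179
endloop
endfacet
facet normal -0.165 -0.961 0.222
outer loop
vertex 3.246 2.834 -0.848
vertex 1.687 3.326 0.121
vertex 2.249 2.656 -2.361
endloop
endfacet
facet normal 0.547 0.098 0.831
outer loop
vertex 3.246 2.834 -0.848
vertex 3.469 4.131 -1.148
vertex 1.687 3.326 0.121
endloop
endfacet
facet normal 0.166 0.961 -0.222
outer loop
vertex 1.911 4.624 -0.179
vertex 3.469 4.131 -1.148
vertex 0.914 4.446 -1.692
endloop
endfacet
facet normal -0.547 -0.098 -0.831
outer loop
vertex 2.473 3.954 -2.661
vertex 2.249 2.656 -2.361
vertex 0.914 4.446 -1.692
endloop
endfacet
facet normal 0.166 0.961 -0.221
outer loop
vertex 0.914 4.446 -1.692
vertex 3.469 4.131 -1.148
vertex 2.473 3.954 -2.661
endloop
endfacet
facet normal 0.820 -0.259 -0.510
outer loop
vertex 2.473 3.954 -2.661
vertex 3.246 2.834 -0.848
vertex 2.249 2.656 -2.361
endloop
endfacet
facet normal 0.820 -0.259 -0.510
outer loop
vertex 3.469 4.131 -1.148
vertex 3.246 2.834 -0.848
vertex 2.473 3.954 -2.661
endloop
endfacet
facet normal -0.396 -0.333 0.856
outer loop
vertex 4.026 0.432 3.735
vertex 2.952 1.012 3.464
vertex 3.344 -1.292 2.748
endloop
endfacet
facet normal 0.859 -0.464 0.217
outer loop
vertex 3.748 -0.952 1.876
vertex 4.026 0.432 3.735
vertex 3.344 -1.292 2.748
endloop
endfacet
facet normal -0.395 -0.333 0.856
outer loop
vertex 3.344 -1.292 2.748
vertex 2.952 1.012 3.464
vertex 2.27 -0.712 2.478
endloop
endfacet
facet normal -0.325 -0.820 -0.470
outer loop
vertex 2.27 -0.712 2.478
vertex 3.748 -0.952 1.876
vertex 3.344 -1.292 2.748
endloop
endfacet
facet normal 0.325 0.821 0.470
outer loop
vertex 4.026 0.432 3.735
vertex 3.356 1.352 2.592
vertex 2.952 1.012 3.464
endloop
endfacet
facet normal 0.859 -0.464 0.217
outer loop
vertex 4.43 0.772 2.862
vertex 4.026 0.432 3.735
vertex 3.748 -0.952 1.876
endloop
endfacet
facet normal 0.325 0.821 0.470
outer loop
vertex 4.43 0.772 2.862
vertex 3.356 1.352 2.592
vertex 4.026 0.432 3.735
endloop
endfacet
facet normal -0.859 0.464 -0.217
outer loop
vertex 2.952 1.012 3.464
vertex 3.356 1.352 2.592
vertex 2.27 -0.712 2.478
endloop
endfacet
facet normal -0.325 -0.821 -0.470
outer loop
vertex 2.674 -0.372 1.605
vertex 3.748 -0.952 1.876
vertex 2.27 -0.712 2.478
endloop
endfacet
facet normal -0.859 0.464 -0.217
outer loop
vertex 2.27 -0.712 2.478
vertex 3.356 1.352 2.592
vertex 2.674 -0.372 1.605
endloop
endfacet
facet normal 0.396 0.333 -0.856
outer loop
vertex 2.674 -0.372 1.605
vertex 4.43 0.772 2.862
vertex 3.748 -0.952 1.876
endloop
endfacet
facet normal 0.395 0.334 -0.856
outer loop
vertex 3.356 1.352 2.592
vertex 4.43 0.772 2.862
vertex 2.674 -0.372 1.605
endloop
endfacet

endsolid


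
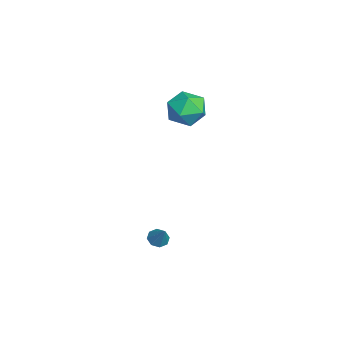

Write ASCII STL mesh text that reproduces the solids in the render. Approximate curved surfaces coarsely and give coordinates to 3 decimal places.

solid 
facet normal 0.206 0.975 0.080
outer loop
vertex -1.007 1.86 2.125
vertex -1.2 1.806 3.274
vertex -0.129 1.615 2.853
endloop
endfacet
facet normal 0.570 0.682 -0.458
outer loop
vertex -1.007 1.86 2.125
vertex -0.129 1.615 2.853
vertex -0.235 1.029 1.849
endloop
endfacet
facet normal 0.100 0.396 -0.913
outer loop
vertex -1.007 1.86 2.125
vertex -0.235 1.029 1.849
vertex -1.372 0.858 1.65
endloop
endfacet
facet normal -0.555 0.513 -0.655
outer loop
vertex -1.007 1.86 2.125
vertex -1.372 0.858 1.65
vertex -1.969 1.338 2.531
endloop
endfacet
facet normal -0.490 0.871 -0.041
outer loop
vertex -1.007 1.86 2.125
vertex -1.969 1.338 2.531
vertex -1.2 1.806 3.274
endloop
endfacet
facet normal 0.969 0.154 -0.192
outer loop
vertex -0.235 1.029 1.849
vertex -0.129 1.615 2.853
vertex 0.049 0.462 2.829
endloop
endfacet
facet normal 0.379 0.629 0.679
outer loop
vertex -0.129 1.615 2.853
vertex -1.2 1.806 3.274
vertex -0.548 0.942 3.71
endloop
endfacet
facet normal -0.746 0.460 0.482
outer loop
vertex -1.2 1.806 3.274
vertex -1.969 1.338 2.531
vertex -1.685 0.771 3.511
endloop
endfacet
facet normal -0.851 -0.121 -0.511
outer loop
vertex -1.969 1.338 2.531
vertex -1.372 0.858 1.65
vertex -1.791 0.185 2.507
endloop
endfacet
facet normal 0.209 -0.310 -0.927
outer loop
vertex -1.372 0.858 1.65
vertex -0.235 1.029 1.849
vertex -0.72 -0.006 2.086
endloop
endfacet
facet normal 0.555 -0.513 0.655
outer loop
vertex -0.913 -0.06 3.235
vertex 0.049 0.462 2.829
vertex -0.548 0.942 3.71
endloop
endfacet
facet normal -0.100 -0.396 0.913
outer loop
vertex -0.913 -0.06 3.235
vertex -0.548 0.942 3.71
vertex -1.685 0.771 3.511
endloop
endfacet
facet normal -0.570 -0.682 0.458
outer loop
vertex -0.913 -0.06 3.235
vertex -1.685 0.771 3.511
vertex -1.791 0.185 2.507
endloop
endfacet
facet normal -0.206 -0.975 -0.080
outer loop
vertex -0.913 -0.06 3.235
vertex -1.791 0.185 2.507
vertex -0.72 -0.006 2.086
endloop
endfacet
facet normal 0.490 -0.871 0.041
outer loop
vertex -0.913 -0.06 3.235
vertex -0.72 -0.006 2.086
vertex 0.049 0.462 2.829
endloop
endfacet
facet normal 0.851 0.121 0.511
outer loop
vertex -0.548 0.942 3.71
vertex 0.049 0.462 2.829
vertex -0.129 1.615 2.853
endloop
endfacet
facet normal -0.209 0.310 0.927
outer loop
vertex -1.685 0.771 3.511
vertex -0.548 0.942 3.71
vertex -1.2 1.806 3.274
endloop
endfacet
facet normal -0.969 -0.154 0.192
outer loop
vertex -1.791 0.185 2.507
vertex -1.685 0.771 3.511
vertex -1.969 1.338 2.531
endloop
endfacet
facet normal -0.379 -0.629 -0.679
outer loop
vertex -0.72 -0.006 2.086
vertex -1.791 0.185 2.507
vertex -1.372 0.858 1.65
endloop
endfacet
facet normal 0.746 -0.460 -0.482
outer loop
vertex 0.049 0.462 2.829
vertex -0.72 -0.006 2.086
vertex -0.235 1.029 1.849
endloop
endfacet
facet normal -0.575 -0.199 -0.794
outer loop
vertex 3.225 -0.861 -4.586
vertex 2.759 -0.888 -4.242
vertex 3.025 -0.467 -4.54
endloop
endfacet
facet normal 0.852 0.461 -0.249
outer loop
vertex 3.225 -0.861 -4.586
vertex 3.025 -0.467 -4.54
vertex 3.501 -0.632 -3.218
endloop
endfacet
facet normal -0.576 -0.198 -0.793
outer loop
vertex 3.025 -0.467 -4.54
vertex 2.759 -0.888 -4.242
vertex 2.67 -0.32 -4.319
endloop
endfacet
facet normal 0.373 0.928 -0.018
outer loop
vertex 3.025 -0.467 -4.54
vertex 2.67 -0.32 -4.319
vertex 3.501 -0.632 -3.218
endloop
endfacet
facet normal -0.575 -0.198 -0.794
outer loop
vertex 2.67 -0.32 -4.319
vertex 2.759 -0.888 -4.242
vertex 2.366 -0.504 -4.053
endloop
endfacet
facet normal -0.193 0.896 0.400
outer loop
vertex 2.67 -0.32 -4.319
vertex 2.366 -0.504 -4.053
vertex 3.501 -0.632 -3.218
endloop
endfacet
facet normal -0.576 -0.199 -0.793
outer loop
vertex 2.366 -0.504 -4.053
vertex 2.759 -0.888 -4.242
vertex 2.293 -0.914 -3.897
endloop
endfacet
facet normal -0.519 0.383 0.764
outer loop
vertex 2.366 -0.504 -4.053
vertex 2.293 -0.914 -3.897
vertex 3.501 -0.632 -3.218
endloop
endfacet
facet normal -0.576 -0.196 -0.793
outer loop
vertex 2.293 -0.914 -3.897
vertex 2.759 -0.888 -4.242
vertex 2.492 -1.308 -3.944
endloop
endfacet
facet normal -0.410 -0.309 0.858
outer loop
vertex 2.293 -0.914 -3.897
vertex 2.492 -1.308 -3.944
vertex 3.501 -0.632 -3.218
endloop
endfacet
facet normal -0.575 -0.198 -0.794
outer loop
vertex 2.492 -1.308 -3.944
vertex 2.759 -0.888 -4.242
vertex 2.848 -1.456 -4.165
endloop
endfacet
facet normal 0.068 -0.775 0.628
outer loop
vertex 2.492 -1.308 -3.944
vertex 2.848 -1.456 -4.165
vertex 3.501 -0.632 -3.218
endloop
endfacet
facet normal -0.576 -0.198 -0.793
outer loop
vertex 2.848 -1.456 -4.165
vertex 2.759 -0.888 -4.242
vertex 3.151 -1.271 -4.431
endloop
endfacet
facet normal 0.636 -0.743 0.208
outer loop
vertex 2.848 -1.456 -4.165
vertex 3.151 -1.271 -4.431
vertex 3.501 -0.632 -3.218
endloop
endfacet
facet normal -0.575 -0.196 -0.794
outer loop
vertex 3.151 -1.271 -4.431
vertex 2.759 -0.888 -4.242
vertex 3.225 -0.861 -4.586
endloop
endfacet
facet normal 0.960 -0.232 -0.155
outer loop
vertex 3.151 -1.271 -4.431
vertex 3.225 -0.861 -4.586
vertex 3.501 -0.632 -3.218
endloop
endfacet

endsolid


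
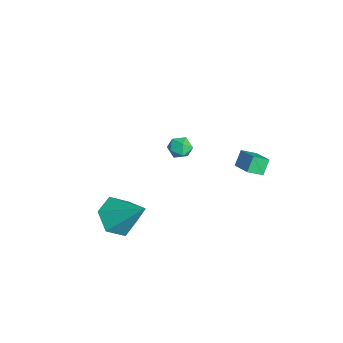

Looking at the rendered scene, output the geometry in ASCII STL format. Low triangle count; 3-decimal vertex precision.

solid 
facet normal -0.500 -0.543 -0.675
outer loop
vertex 0.98 -1.778 -2.183
vertex 0.249 -2.026 -1.442
vertex 0.121 -1.154 -2.049
endloop
endfacet
facet normal 0.503 0.775 -0.384
outer loop
vertex 0.98 -1.778 -2.183
vertex 0.121 -1.154 -2.049
vertex 1.271 -0.914 -0.058
endloop
endfacet
facet normal -0.498 -0.543 -0.676
outer loop
vertex 0.121 -1.154 -2.049
vertex 0.249 -2.026 -1.442
vertex -0.611 -1.403 -1.309
endloop
endfacet
facet normal -0.280 0.959 0.046
outer loop
vertex 0.121 -1.154 -2.049
vertex -0.611 -1.403 -1.309
vertex 1.271 -0.914 -0.058
endloop
endfacet
facet normal -0.498 -0.543 -0.676
outer loop
vertex -0.611 -1.403 -1.309
vertex 0.249 -2.026 -1.442
vertex -0.483 -2.275 -0.702
endloop
endfacet
facet normal -0.577 0.408 0.708
outer loop
vertex -0.611 -1.403 -1.309
vertex -0.483 -2.275 -0.702
vertex 1.271 -0.914 -0.058
endloop
endfacet
facet normal -0.499 -0.542 -0.676
outer loop
vertex -0.483 -2.275 -0.702
vertex 0.249 -2.026 -1.442
vertex 0.377 -2.899 -0.836
endloop
endfacet
facet normal -0.091 -0.328 0.940
outer loop
vertex -0.483 -2.275 -0.702
vertex 0.377 -2.899 -0.836
vertex 1.271 -0.914 -0.058
endloop
endfacet
facet normal -0.499 -0.542 -0.676
outer loop
vertex 0.377 -2.899 -0.836
vertex 0.249 -2.026 -1.442
vertex 1.108 -2.65 -1.576
endloop
endfacet
facet normal 0.691 -0.511 0.511
outer loop
vertex 0.377 -2.899 -0.836
vertex 1.108 -2.65 -1.576
vertex 1.271 -0.914 -0.058
endloop
endfacet
facet normal -0.500 -0.543 -0.675
outer loop
vertex 1.108 -2.65 -1.576
vertex 0.249 -2.026 -1.442
vertex 0.98 -1.778 -2.183
endloop
endfacet
facet normal 0.988 0.040 -0.151
outer loop
vertex 1.108 -2.65 -1.576
vertex 0.98 -1.778 -2.183
vertex 1.271 -0.914 -0.058
endloop
endfacet
facet normal 0.069 0.928 -0.366
outer loop
vertex -3.188 1.653 -0.809
vertex -3.73 1.82 -0.488
vertex -3.148 1.889 -0.203
endloop
endfacet
facet normal 0.716 0.633 -0.294
outer loop
vertex -3.188 1.653 -0.809
vertex -3.148 1.889 -0.203
vertex -2.775 1.384 -0.382
endloop
endfacet
facet normal 0.730 0.036 -0.683
outer loop
vertex -3.188 1.653 -0.809
vertex -2.775 1.384 -0.382
vertex -3.127 1.005 -0.778
endloop
endfacet
facet normal 0.092 -0.039 -0.995
outer loop
vertex -3.188 1.653 -0.809
vertex -3.127 1.005 -0.778
vertex -3.717 1.274 -0.843
endloop
endfacet
facet normal -0.315 0.512 -0.799
outer loop
vertex -3.188 1.653 -0.809
vertex -3.717 1.274 -0.843
vertex -3.73 1.82 -0.488
endloop
endfacet
facet normal 0.801 0.452 0.393
outer loop
vertex -2.775 1.384 -0.382
vertex -3.148 1.889 -0.203
vertex -3.063 1.386 0.203
endloop
endfacet
facet normal -0.245 0.930 0.275
outer loop
vertex -3.148 1.889 -0.203
vertex -3.73 1.82 -0.488
vertex -3.653 1.655 0.138
endloop
endfacet
facet normal -0.867 0.257 -0.428
outer loop
vertex -3.73 1.82 -0.488
vertex -3.717 1.274 -0.843
vertex -4.005 1.276 -0.258
endloop
endfacet
facet normal -0.208 -0.635 -0.744
outer loop
vertex -3.717 1.274 -0.843
vertex -3.127 1.005 -0.778
vertex -3.632 0.771 -0.437
endloop
endfacet
facet normal 0.823 -0.516 -0.237
outer loop
vertex -3.127 1.005 -0.778
vertex -2.775 1.384 -0.382
vertex -3.05 0.84 -0.152
endloop
endfacet
facet normal -0.092 0.039 0.995
outer loop
vertex -3.592 1.007 0.169
vertex -3.063 1.386 0.203
vertex -3.653 1.655 0.138
endloop
endfacet
facet normal -0.730 -0.036 0.683
outer loop
vertex -3.592 1.007 0.169
vertex -3.653 1.655 0.138
vertex -4.005 1.276 -0.258
endloop
endfacet
facet normal -0.716 -0.633 0.294
outer loop
vertex -3.592 1.007 0.169
vertex -4.005 1.276 -0.258
vertex -3.632 0.771 -0.437
endloop
endfacet
facet normal -0.069 -0.928 0.366
outer loop
vertex -3.592 1.007 0.169
vertex -3.632 0.771 -0.437
vertex -3.05 0.84 -0.152
endloop
endfacet
facet normal 0.315 -0.512 0.799
outer loop
vertex -3.592 1.007 0.169
vertex -3.05 0.84 -0.152
vertex -3.063 1.386 0.203
endloop
endfacet
facet normal 0.208 0.635 0.744
outer loop
vertex -3.653 1.655 0.138
vertex -3.063 1.386 0.203
vertex -3.148 1.889 -0.203
endloop
endfacet
facet normal -0.823 0.516 0.237
outer loop
vertex -4.005 1.276 -0.258
vertex -3.653 1.655 0.138
vertex -3.73 1.82 -0.488
endloop
endfacet
facet normal -0.801 -0.452 -0.393
outer loop
vertex -3.632 0.771 -0.437
vertex -4.005 1.276 -0.258
vertex -3.717 1.274 -0.843
endloop
endfacet
facet normal 0.245 -0.930 -0.275
outer loop
vertex -3.05 0.84 -0.152
vertex -3.632 0.771 -0.437
vertex -3.127 1.005 -0.778
endloop
endfacet
facet normal 0.867 -0.257 0.428
outer loop
vertex -3.063 1.386 0.203
vertex -3.05 0.84 -0.152
vertex -2.775 1.384 -0.382
endloop
endfacet
facet normal -0.882 -0.330 -0.337
outer loop
vertex 0.059 3.453 2.286
vertex -0.052 4.182 1.862
vertex 0.44 3.121 1.615
endloop
endfacet
facet normal 0.131 -0.857 0.499
outer loop
vertex 1.392 3.478 1.978
vertex 0.059 3.453 2.286
vertex 0.44 3.121 1.615
endloop
endfacet
facet normal -0.882 -0.331 -0.335
outer loop
vertex 0.44 3.121 1.615
vertex -0.052 4.182 1.862
vertex 0.328 3.849 1.191
endloop
endfacet
facet normal 0.453 -0.396 -0.799
outer loop
vertex 0.328 3.849 1.191
vertex 1.392 3.478 1.978
vertex 0.44 3.121 1.615
endloop
endfacet
facet normal -0.453 0.396 0.799
outer loop
vertex 0.059 3.453 2.286
vertex 0.9 4.539 2.225
vertex -0.052 4.182 1.862
endloop
endfacet
facet normal 0.131 -0.856 0.499
outer loop
vertex 1.012 3.811 2.649
vertex 0.059 3.453 2.286
vertex 1.392 3.478 1.978
endloop
endfacet
facet normal -0.453 0.396 0.799
outer loop
vertex 1.012 3.811 2.649
vertex 0.9 4.539 2.225
vertex 0.059 3.453 2.286
endloop
endfacet
facet normal -0.131 0.857 -0.499
outer loop
vertex -0.052 4.182 1.862
vertex 0.9 4.539 2.225
vertex 0.328 3.849 1.191
endloop
endfacet
facet normal 0.453 -0.396 -0.799
outer loop
vertex 1.281 4.207 1.554
vertex 1.392 3.478 1.978
vertex 0.328 3.849 1.191
endloop
endfacet
facet normal -0.132 0.857 -0.499
outer loop
vertex 0.328 3.849 1.191
vertex 0.9 4.539 2.225
vertex 1.281 4.207 1.554
endloop
endfacet
facet normal 0.882 0.330 0.336
outer loop
vertex 1.281 4.207 1.554
vertex 1.012 3.811 2.649
vertex 1.392 3.478 1.978
endloop
endfacet
facet normal 0.881 0.332 0.336
outer loop
vertex 0.9 4.539 2.225
vertex 1.012 3.811 2.649
vertex 1.281 4.207 1.554
endloop
endfacet

endsolid


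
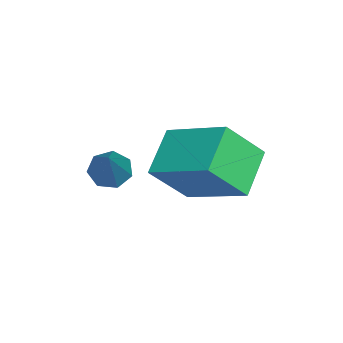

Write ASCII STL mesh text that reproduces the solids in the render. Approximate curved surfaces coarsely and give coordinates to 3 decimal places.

solid 
facet normal -0.665 -0.117 -0.737
outer loop
vertex -0.156 -0.138 1.168
vertex -0.522 0.084 1.463
vertex -0.193 0.31 1.13
endloop
endfacet
facet normal 0.885 0.034 -0.464
outer loop
vertex -0.156 -0.138 1.168
vertex -0.193 0.31 1.13
vertex 0.682 0.296 2.797
endloop
endfacet
facet normal -0.665 -0.117 -0.737
outer loop
vertex -0.193 0.31 1.13
vertex -0.522 0.084 1.463
vertex -0.478 0.588 1.343
endloop
endfacet
facet normal 0.553 0.784 -0.283
outer loop
vertex -0.193 0.31 1.13
vertex -0.478 0.588 1.343
vertex 0.682 0.296 2.797
endloop
endfacet
facet normal -0.665 -0.118 -0.738
outer loop
vertex -0.478 0.588 1.343
vertex -0.522 0.084 1.463
vertex -0.796 0.486 1.646
endloop
endfacet
facet normal -0.071 0.966 0.251
outer loop
vertex -0.478 0.588 1.343
vertex -0.796 0.486 1.646
vertex 0.682 0.296 2.797
endloop
endfacet
facet normal -0.665 -0.118 -0.737
outer loop
vertex -0.796 0.486 1.646
vertex -0.522 0.084 1.463
vertex -0.908 0.081 1.812
endloop
endfacet
facet normal -0.515 0.443 0.734
outer loop
vertex -0.796 0.486 1.646
vertex -0.908 0.081 1.812
vertex 0.682 0.296 2.797
endloop
endfacet
facet normal -0.666 -0.116 -0.737
outer loop
vertex -0.908 0.081 1.812
vertex -0.522 0.084 1.463
vertex -0.729 -0.322 1.714
endloop
endfacet
facet normal -0.445 -0.393 0.804
outer loop
vertex -0.908 0.081 1.812
vertex -0.729 -0.322 1.714
vertex 0.682 0.296 2.797
endloop
endfacet
facet normal -0.664 -0.118 -0.738
outer loop
vertex -0.729 -0.322 1.714
vertex -0.522 0.084 1.463
vertex -0.394 -0.419 1.428
endloop
endfacet
facet normal 0.085 -0.909 0.408
outer loop
vertex -0.729 -0.322 1.714
vertex -0.394 -0.419 1.428
vertex 0.682 0.296 2.797
endloop
endfacet
facet normal -0.666 -0.118 -0.737
outer loop
vertex -0.394 -0.419 1.428
vertex -0.522 0.084 1.463
vertex -0.156 -0.138 1.168
endloop
endfacet
facet normal 0.677 -0.719 -0.157
outer loop
vertex -0.394 -0.419 1.428
vertex -0.156 -0.138 1.168
vertex 0.682 0.296 2.797
endloop
endfacet
facet normal -0.862 0.180 0.474
outer loop
vertex -2.591 1.021 1.404
vertex -1.818 2.5 2.249
vertex -3.014 1.864 0.316
endloop
endfacet
facet normal -0.413 -0.791 -0.452
outer loop
vertex -1.842 1.62 -0.329
vertex -2.591 1.021 1.404
vertex -3.014 1.864 0.316
endloop
endfacet
facet normal -0.862 0.179 0.474
outer loop
vertex -3.014 1.864 0.316
vertex -1.818 2.5 2.249
vertex -2.242 3.343 1.161
endloop
endfacet
facet normal -0.294 0.585 -0.756
outer loop
vertex -2.242 3.343 1.161
vertex -1.842 1.62 -0.329
vertex -3.014 1.864 0.316
endloop
endfacet
facet normal 0.294 -0.585 0.756
outer loop
vertex -2.591 1.021 1.404
vertex -0.646 2.256 1.604
vertex -1.818 2.5 2.249
endloop
endfacet
facet normal -0.413 -0.791 -0.452
outer loop
vertex -1.418 0.777 0.759
vertex -2.591 1.021 1.404
vertex -1.842 1.62 -0.329
endloop
endfacet
facet normal 0.294 -0.585 0.756
outer loop
vertex -1.418 0.777 0.759
vertex -0.646 2.256 1.604
vertex -2.591 1.021 1.404
endloop
endfacet
facet normal 0.413 0.791 0.452
outer loop
vertex -1.818 2.5 2.249
vertex -0.646 2.256 1.604
vertex -2.242 3.343 1.161
endloop
endfacet
facet normal -0.294 0.585 -0.756
outer loop
vertex -1.069 3.099 0.516
vertex -1.842 1.62 -0.329
vertex -2.242 3.343 1.161
endloop
endfacet
facet normal 0.413 0.791 0.452
outer loop
vertex -2.242 3.343 1.161
vertex -0.646 2.256 1.604
vertex -1.069 3.099 0.516
endloop
endfacet
facet normal 0.862 -0.179 -0.475
outer loop
vertex -1.069 3.099 0.516
vertex -1.418 0.777 0.759
vertex -1.842 1.62 -0.329
endloop
endfacet
facet normal 0.862 -0.179 -0.474
outer loop
vertex -0.646 2.256 1.604
vertex -1.418 0.777 0.759
vertex -1.069 3.099 0.516
endloop
endfacet

endsolid


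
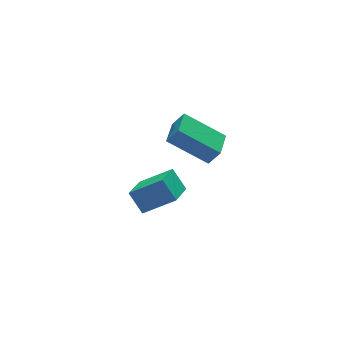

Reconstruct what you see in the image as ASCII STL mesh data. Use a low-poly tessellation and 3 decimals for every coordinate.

solid 
facet normal -0.436 0.344 -0.831
outer loop
vertex -3.503 -2.514 1.363
vertex -2.626 -1.411 1.36
vertex -2.079 -3.649 0.146
endloop
endfacet
facet normal -0.622 -0.783 0.002
outer loop
vertex -1.674 -3.969 0.92
vertex -3.503 -2.514 1.363
vertex -2.079 -3.649 0.146
endloop
endfacet
facet normal -0.436 0.345 -0.832
outer loop
vertex -2.079 -3.649 0.146
vertex -2.626 -1.411 1.36
vertex -1.202 -2.545 0.144
endloop
endfacet
facet normal 0.651 -0.518 -0.555
outer loop
vertex -1.202 -2.545 0.144
vertex -1.674 -3.969 0.92
vertex -2.079 -3.649 0.146
endloop
endfacet
facet normal -0.650 0.519 0.555
outer loop
vertex -3.503 -2.514 1.363
vertex -2.221 -1.731 2.134
vertex -2.626 -1.411 1.36
endloop
endfacet
facet normal -0.622 -0.783 0.001
outer loop
vertex -3.098 -2.835 2.136
vertex -3.503 -2.514 1.363
vertex -1.674 -3.969 0.92
endloop
endfacet
facet normal -0.650 0.518 0.556
outer loop
vertex -3.098 -2.835 2.136
vertex -2.221 -1.731 2.134
vertex -3.503 -2.514 1.363
endloop
endfacet
facet normal 0.622 0.783 -0.002
outer loop
vertex -2.626 -1.411 1.36
vertex -2.221 -1.731 2.134
vertex -1.202 -2.545 0.144
endloop
endfacet
facet normal 0.650 -0.518 -0.556
outer loop
vertex -0.797 -2.866 0.917
vertex -1.674 -3.969 0.92
vertex -1.202 -2.545 0.144
endloop
endfacet
facet normal 0.623 0.783 -0.001
outer loop
vertex -1.202 -2.545 0.144
vertex -2.221 -1.731 2.134
vertex -0.797 -2.866 0.917
endloop
endfacet
facet normal 0.436 -0.344 0.832
outer loop
vertex -0.797 -2.866 0.917
vertex -3.098 -2.835 2.136
vertex -1.674 -3.969 0.92
endloop
endfacet
facet normal 0.436 -0.345 0.831
outer loop
vertex -2.221 -1.731 2.134
vertex -3.098 -2.835 2.136
vertex -0.797 -2.866 0.917
endloop
endfacet
facet normal -0.648 -0.680 0.343
outer loop
vertex -2.635 -1.785 -3.62
vertex -2.919 -1.032 -2.664
vertex -3.935 -1.038 -4.596
endloop
endfacet
facet normal 0.228 -0.603 -0.765
outer loop
vertex -2.801 0.152 -5.196
vertex -2.635 -1.785 -3.62
vertex -3.935 -1.038 -4.596
endloop
endfacet
facet normal -0.648 -0.680 0.343
outer loop
vertex -3.935 -1.038 -4.596
vertex -2.919 -1.032 -2.664
vertex -4.22 -0.284 -3.64
endloop
endfacet
facet normal -0.727 0.417 -0.546
outer loop
vertex -4.22 -0.284 -3.64
vertex -2.801 0.152 -5.196
vertex -3.935 -1.038 -4.596
endloop
endfacet
facet normal 0.727 -0.418 0.545
outer loop
vertex -2.635 -1.785 -3.62
vertex -1.785 0.158 -3.264
vertex -2.919 -1.032 -2.664
endloop
endfacet
facet normal 0.227 -0.603 -0.765
outer loop
vertex -1.5 -0.596 -4.22
vertex -2.635 -1.785 -3.62
vertex -2.801 0.152 -5.196
endloop
endfacet
facet normal 0.726 -0.418 0.546
outer loop
vertex -1.5 -0.596 -4.22
vertex -1.785 0.158 -3.264
vertex -2.635 -1.785 -3.62
endloop
endfacet
facet normal -0.227 0.603 0.765
outer loop
vertex -2.919 -1.032 -2.664
vertex -1.785 0.158 -3.264
vertex -4.22 -0.284 -3.64
endloop
endfacet
facet normal -0.726 0.418 -0.545
outer loop
vertex -3.085 0.905 -4.24
vertex -2.801 0.152 -5.196
vertex -4.22 -0.284 -3.64
endloop
endfacet
facet normal -0.228 0.603 0.765
outer loop
vertex -4.22 -0.284 -3.64
vertex -1.785 0.158 -3.264
vertex -3.085 0.905 -4.24
endloop
endfacet
facet normal 0.648 0.680 -0.343
outer loop
vertex -3.085 0.905 -4.24
vertex -1.5 -0.596 -4.22
vertex -2.801 0.152 -5.196
endloop
endfacet
facet normal 0.648 0.680 -0.343
outer loop
vertex -1.785 0.158 -3.264
vertex -1.5 -0.596 -4.22
vertex -3.085 0.905 -4.24
endloop
endfacet

endsolid


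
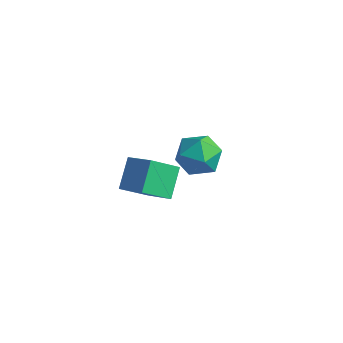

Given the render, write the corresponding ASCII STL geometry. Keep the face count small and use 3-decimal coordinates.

solid 
facet normal 0.376 0.917 0.131
outer loop
vertex 0.184 2.897 0.862
vertex -0.277 2.968 1.686
vertex 0.6 2.612 1.663
endloop
endfacet
facet normal 0.824 0.510 -0.246
outer loop
vertex 0.184 2.897 0.862
vertex 0.6 2.612 1.663
vertex 0.685 2.095 0.876
endloop
endfacet
facet normal 0.480 0.285 -0.830
outer loop
vertex 0.184 2.897 0.862
vertex 0.685 2.095 0.876
vertex -0.139 2.131 0.412
endloop
endfacet
facet normal -0.182 0.554 -0.813
outer loop
vertex 0.184 2.897 0.862
vertex -0.139 2.131 0.412
vertex -0.734 2.671 0.913
endloop
endfacet
facet normal -0.245 0.945 -0.218
outer loop
vertex 0.184 2.897 0.862
vertex -0.734 2.671 0.913
vertex -0.277 2.968 1.686
endloop
endfacet
facet normal 0.987 -0.062 0.147
outer loop
vertex 0.685 2.095 0.876
vertex 0.6 2.612 1.663
vertex 0.534 1.669 1.707
endloop
endfacet
facet normal 0.262 0.596 0.759
outer loop
vertex 0.6 2.612 1.663
vertex -0.277 2.968 1.686
vertex -0.061 2.209 2.208
endloop
endfacet
facet normal -0.743 0.641 0.193
outer loop
vertex -0.277 2.968 1.686
vertex -0.734 2.671 0.913
vertex -0.885 2.245 1.744
endloop
endfacet
facet normal -0.639 0.009 -0.769
outer loop
vertex -0.734 2.671 0.913
vertex -0.139 2.131 0.412
vertex -0.8 1.728 0.957
endloop
endfacet
facet normal 0.430 -0.425 -0.796
outer loop
vertex -0.139 2.131 0.412
vertex 0.685 2.095 0.876
vertex 0.077 1.372 0.934
endloop
endfacet
facet normal 0.182 -0.554 0.813
outer loop
vertex -0.384 1.443 1.758
vertex 0.534 1.669 1.707
vertex -0.061 2.209 2.208
endloop
endfacet
facet normal -0.480 -0.285 0.830
outer loop
vertex -0.384 1.443 1.758
vertex -0.061 2.209 2.208
vertex -0.885 2.245 1.744
endloop
endfacet
facet normal -0.824 -0.510 0.246
outer loop
vertex -0.384 1.443 1.758
vertex -0.885 2.245 1.744
vertex -0.8 1.728 0.957
endloop
endfacet
facet normal -0.376 -0.917 -0.131
outer loop
vertex -0.384 1.443 1.758
vertex -0.8 1.728 0.957
vertex 0.077 1.372 0.934
endloop
endfacet
facet normal 0.245 -0.945 0.218
outer loop
vertex -0.384 1.443 1.758
vertex 0.077 1.372 0.934
vertex 0.534 1.669 1.707
endloop
endfacet
facet normal 0.639 -0.009 0.769
outer loop
vertex -0.061 2.209 2.208
vertex 0.534 1.669 1.707
vertex 0.6 2.612 1.663
endloop
endfacet
facet normal -0.430 0.425 0.796
outer loop
vertex -0.885 2.245 1.744
vertex -0.061 2.209 2.208
vertex -0.277 2.968 1.686
endloop
endfacet
facet normal -0.987 0.062 -0.147
outer loop
vertex -0.8 1.728 0.957
vertex -0.885 2.245 1.744
vertex -0.734 2.671 0.913
endloop
endfacet
facet normal -0.262 -0.596 -0.759
outer loop
vertex 0.077 1.372 0.934
vertex -0.8 1.728 0.957
vertex -0.139 2.131 0.412
endloop
endfacet
facet normal 0.743 -0.641 -0.193
outer loop
vertex 0.534 1.669 1.707
vertex 0.077 1.372 0.934
vertex 0.685 2.095 0.876
endloop
endfacet
facet normal -0.475 -0.662 0.580
outer loop
vertex 0.893 -1.824 5.049
vertex -0.222 -1.637 4.349
vertex 1.227 -2.744 4.272
endloop
endfacet
facet normal 0.838 -0.141 0.527
outer loop
vertex 1.802 -1.943 3.571
vertex 0.893 -1.824 5.049
vertex 1.227 -2.744 4.272
endloop
endfacet
facet normal -0.475 -0.662 0.580
outer loop
vertex 1.227 -2.744 4.272
vertex -0.222 -1.637 4.349
vertex 0.112 -2.557 3.572
endloop
endfacet
facet normal 0.267 -0.736 -0.622
outer loop
vertex 0.112 -2.557 3.572
vertex 1.802 -1.943 3.571
vertex 1.227 -2.744 4.272
endloop
endfacet
facet normal -0.267 0.736 0.622
outer loop
vertex 0.893 -1.824 5.049
vertex 0.353 -0.836 3.648
vertex -0.222 -1.637 4.349
endloop
endfacet
facet normal 0.838 -0.141 0.527
outer loop
vertex 1.468 -1.023 4.348
vertex 0.893 -1.824 5.049
vertex 1.802 -1.943 3.571
endloop
endfacet
facet normal -0.267 0.736 0.622
outer loop
vertex 1.468 -1.023 4.348
vertex 0.353 -0.836 3.648
vertex 0.893 -1.824 5.049
endloop
endfacet
facet normal -0.838 0.141 -0.527
outer loop
vertex -0.222 -1.637 4.349
vertex 0.353 -0.836 3.648
vertex 0.112 -2.557 3.572
endloop
endfacet
facet normal 0.267 -0.736 -0.622
outer loop
vertex 0.687 -1.756 2.871
vertex 1.802 -1.943 3.571
vertex 0.112 -2.557 3.572
endloop
endfacet
facet normal -0.838 0.141 -0.527
outer loop
vertex 0.112 -2.557 3.572
vertex 0.353 -0.836 3.648
vertex 0.687 -1.756 2.871
endloop
endfacet
facet normal 0.475 0.662 -0.580
outer loop
vertex 0.687 -1.756 2.871
vertex 1.468 -1.023 4.348
vertex 1.802 -1.943 3.571
endloop
endfacet
facet normal 0.475 0.662 -0.580
outer loop
vertex 0.353 -0.836 3.648
vertex 1.468 -1.023 4.348
vertex 0.687 -1.756 2.871
endloop
endfacet

endsolid


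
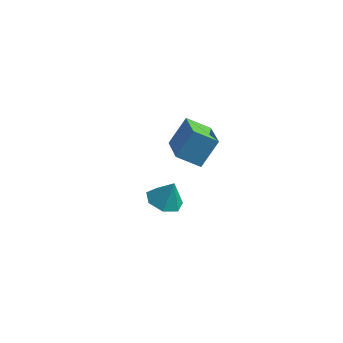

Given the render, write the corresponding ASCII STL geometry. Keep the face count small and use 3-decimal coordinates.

solid 
facet normal -0.326 -0.545 -0.772
outer loop
vertex 1.974 0.5 -3.16
vertex 0.783 0.151 -2.411
vertex 0.987 2.194 -3.94
endloop
endfacet
facet normal 0.822 0.241 -0.517
outer loop
vertex 1.557 3.149 -2.589
vertex 1.974 0.5 -3.16
vertex 0.987 2.194 -3.94
endloop
endfacet
facet normal -0.326 -0.545 -0.772
outer loop
vertex 0.987 2.194 -3.94
vertex 0.783 0.151 -2.411
vertex -0.204 1.845 -3.191
endloop
endfacet
facet normal -0.468 0.803 -0.370
outer loop
vertex -0.204 1.845 -3.191
vertex 1.557 3.149 -2.589
vertex 0.987 2.194 -3.94
endloop
endfacet
facet normal 0.468 -0.803 0.370
outer loop
vertex 1.974 0.5 -3.16
vertex 1.353 1.106 -1.06
vertex 0.783 0.151 -2.411
endloop
endfacet
facet normal 0.822 0.241 -0.517
outer loop
vertex 2.544 1.455 -1.809
vertex 1.974 0.5 -3.16
vertex 1.557 3.149 -2.589
endloop
endfacet
facet normal 0.468 -0.803 0.370
outer loop
vertex 2.544 1.455 -1.809
vertex 1.353 1.106 -1.06
vertex 1.974 0.5 -3.16
endloop
endfacet
facet normal -0.822 -0.241 0.517
outer loop
vertex 0.783 0.151 -2.411
vertex 1.353 1.106 -1.06
vertex -0.204 1.845 -3.191
endloop
endfacet
facet normal -0.468 0.803 -0.370
outer loop
vertex 0.366 2.8 -1.84
vertex 1.557 3.149 -2.589
vertex -0.204 1.845 -3.191
endloop
endfacet
facet normal -0.822 -0.241 0.517
outer loop
vertex -0.204 1.845 -3.191
vertex 1.353 1.106 -1.06
vertex 0.366 2.8 -1.84
endloop
endfacet
facet normal 0.326 0.545 0.772
outer loop
vertex 0.366 2.8 -1.84
vertex 2.544 1.455 -1.809
vertex 1.557 3.149 -2.589
endloop
endfacet
facet normal 0.326 0.545 0.772
outer loop
vertex 1.353 1.106 -1.06
vertex 2.544 1.455 -1.809
vertex 0.366 2.8 -1.84
endloop
endfacet
facet normal -0.315 -0.182 -0.932
outer loop
vertex 2.555 -4.408 -1.751
vertex 1.735 -4.02 -1.55
vertex 2.501 -3.615 -1.888
endloop
endfacet
facet normal 0.967 0.106 0.232
outer loop
vertex 2.555 -4.408 -1.751
vertex 2.501 -3.615 -1.888
vertex 2.145 -3.78 -0.33
endloop
endfacet
facet normal -0.314 -0.183 -0.932
outer loop
vertex 2.501 -3.615 -1.888
vertex 1.735 -4.02 -1.55
vertex 1.869 -3.126 -1.771
endloop
endfacet
facet normal 0.622 0.751 0.222
outer loop
vertex 2.501 -3.615 -1.888
vertex 1.869 -3.126 -1.771
vertex 2.145 -3.78 -0.33
endloop
endfacet
facet normal -0.313 -0.183 -0.932
outer loop
vertex 1.869 -3.126 -1.771
vertex 1.735 -4.02 -1.55
vertex 1.136 -3.311 -1.488
endloop
endfacet
facet normal -0.065 0.904 0.423
outer loop
vertex 1.869 -3.126 -1.771
vertex 1.136 -3.311 -1.488
vertex 2.145 -3.78 -0.33
endloop
endfacet
facet normal -0.313 -0.183 -0.932
outer loop
vertex 1.136 -3.311 -1.488
vertex 1.735 -4.02 -1.55
vertex 0.854 -4.029 -1.252
endloop
endfacet
facet normal -0.575 0.450 0.683
outer loop
vertex 1.136 -3.311 -1.488
vertex 0.854 -4.029 -1.252
vertex 2.145 -3.78 -0.33
endloop
endfacet
facet normal -0.313 -0.182 -0.932
outer loop
vertex 0.854 -4.029 -1.252
vertex 1.735 -4.02 -1.55
vertex 1.235 -4.74 -1.241
endloop
endfacet
facet normal -0.525 -0.269 0.808
outer loop
vertex 0.854 -4.029 -1.252
vertex 1.235 -4.74 -1.241
vertex 2.145 -3.78 -0.33
endloop
endfacet
facet normal -0.314 -0.182 -0.932
outer loop
vertex 1.235 -4.74 -1.241
vertex 1.735 -4.02 -1.55
vertex 1.992 -4.909 -1.463
endloop
endfacet
facet normal 0.047 -0.711 0.702
outer loop
vertex 1.235 -4.74 -1.241
vertex 1.992 -4.909 -1.463
vertex 2.145 -3.78 -0.33
endloop
endfacet
facet normal -0.315 -0.182 -0.932
outer loop
vertex 1.992 -4.909 -1.463
vertex 1.735 -4.02 -1.55
vertex 2.555 -4.408 -1.751
endloop
endfacet
facet normal 0.711 -0.543 0.445
outer loop
vertex 1.992 -4.909 -1.463
vertex 2.555 -4.408 -1.751
vertex 2.145 -3.78 -0.33
endloop
endfacet

endsolid


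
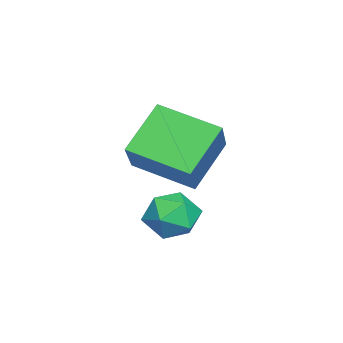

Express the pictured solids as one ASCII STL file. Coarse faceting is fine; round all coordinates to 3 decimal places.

solid 
facet normal -0.752 -0.105 -0.651
outer loop
vertex -4.256 -3.932 3.796
vertex -4.01 -2.198 3.231
vertex -3.145 -4.478 2.601
endloop
endfacet
facet normal -0.134 -0.942 0.306
outer loop
vertex -1.89 -4.302 3.689
vertex -4.256 -3.932 3.796
vertex -3.145 -4.478 2.601
endloop
endfacet
facet normal -0.752 -0.105 -0.651
outer loop
vertex -3.145 -4.478 2.601
vertex -4.01 -2.198 3.231
vertex -2.899 -2.744 2.037
endloop
endfacet
facet normal 0.646 -0.317 -0.694
outer loop
vertex -2.899 -2.744 2.037
vertex -1.89 -4.302 3.689
vertex -3.145 -4.478 2.601
endloop
endfacet
facet normal -0.646 0.318 0.694
outer loop
vertex -4.256 -3.932 3.796
vertex -2.755 -2.022 4.319
vertex -4.01 -2.198 3.231
endloop
endfacet
facet normal -0.134 -0.942 0.307
outer loop
vertex -3.001 -3.756 4.883
vertex -4.256 -3.932 3.796
vertex -1.89 -4.302 3.689
endloop
endfacet
facet normal -0.646 0.317 0.694
outer loop
vertex -3.001 -3.756 4.883
vertex -2.755 -2.022 4.319
vertex -4.256 -3.932 3.796
endloop
endfacet
facet normal 0.134 0.942 -0.307
outer loop
vertex -4.01 -2.198 3.231
vertex -2.755 -2.022 4.319
vertex -2.899 -2.744 2.037
endloop
endfacet
facet normal 0.646 -0.318 -0.694
outer loop
vertex -1.644 -2.568 3.124
vertex -1.89 -4.302 3.689
vertex -2.899 -2.744 2.037
endloop
endfacet
facet normal 0.133 0.942 -0.307
outer loop
vertex -2.899 -2.744 2.037
vertex -2.755 -2.022 4.319
vertex -1.644 -2.568 3.124
endloop
endfacet
facet normal 0.752 0.106 0.651
outer loop
vertex -1.644 -2.568 3.124
vertex -3.001 -3.756 4.883
vertex -1.89 -4.302 3.689
endloop
endfacet
facet normal 0.752 0.105 0.651
outer loop
vertex -2.755 -2.022 4.319
vertex -3.001 -3.756 4.883
vertex -1.644 -2.568 3.124
endloop
endfacet
facet normal -0.642 0.665 -0.381
outer loop
vertex -2.52 -2.804 0.638
vertex -3.124 -3.112 1.119
vertex -2.647 -2.492 1.397
endloop
endfacet
facet normal 0.022 0.926 -0.377
outer loop
vertex -2.52 -2.804 0.638
vertex -2.647 -2.492 1.397
vertex -1.873 -2.621 1.125
endloop
endfacet
facet normal 0.434 0.486 -0.759
outer loop
vertex -2.52 -2.804 0.638
vertex -1.873 -2.621 1.125
vertex -1.871 -3.321 0.678
endloop
endfacet
facet normal 0.024 -0.047 -0.999
outer loop
vertex -2.52 -2.804 0.638
vertex -1.871 -3.321 0.678
vertex -2.644 -3.625 0.674
endloop
endfacet
facet normal -0.641 0.063 -0.765
outer loop
vertex -2.52 -2.804 0.638
vertex -2.644 -3.625 0.674
vertex -3.124 -3.112 1.119
endloop
endfacet
facet normal 0.257 0.920 0.295
outer loop
vertex -1.873 -2.621 1.125
vertex -2.647 -2.492 1.397
vertex -2.076 -2.815 1.906
endloop
endfacet
facet normal -0.817 0.498 0.291
outer loop
vertex -2.647 -2.492 1.397
vertex -3.124 -3.112 1.119
vertex -2.849 -3.119 1.902
endloop
endfacet
facet normal -0.815 -0.476 -0.330
outer loop
vertex -3.124 -3.112 1.119
vertex -2.644 -3.625 0.674
vertex -2.847 -3.819 1.455
endloop
endfacet
facet normal 0.261 -0.655 -0.709
outer loop
vertex -2.644 -3.625 0.674
vertex -1.871 -3.321 0.678
vertex -2.073 -3.948 1.183
endloop
endfacet
facet normal 0.923 0.209 -0.322
outer loop
vertex -1.871 -3.321 0.678
vertex -1.873 -2.621 1.125
vertex -1.596 -3.328 1.461
endloop
endfacet
facet normal -0.024 0.047 0.999
outer loop
vertex -2.2 -3.636 1.942
vertex -2.076 -2.815 1.906
vertex -2.849 -3.119 1.902
endloop
endfacet
facet normal -0.434 -0.486 0.759
outer loop
vertex -2.2 -3.636 1.942
vertex -2.849 -3.119 1.902
vertex -2.847 -3.819 1.455
endloop
endfacet
facet normal -0.022 -0.926 0.377
outer loop
vertex -2.2 -3.636 1.942
vertex -2.847 -3.819 1.455
vertex -2.073 -3.948 1.183
endloop
endfacet
facet normal 0.642 -0.665 0.381
outer loop
vertex -2.2 -3.636 1.942
vertex -2.073 -3.948 1.183
vertex -1.596 -3.328 1.461
endloop
endfacet
facet normal 0.641 -0.063 0.765
outer loop
vertex -2.2 -3.636 1.942
vertex -1.596 -3.328 1.461
vertex -2.076 -2.815 1.906
endloop
endfacet
facet normal -0.261 0.655 0.709
outer loop
vertex -2.849 -3.119 1.902
vertex -2.076 -2.815 1.906
vertex -2.647 -2.492 1.397
endloop
endfacet
facet normal -0.923 -0.209 0.322
outer loop
vertex -2.847 -3.819 1.455
vertex -2.849 -3.119 1.902
vertex -3.124 -3.112 1.119
endloop
endfacet
facet normal -0.257 -0.920 -0.295
outer loop
vertex -2.073 -3.948 1.183
vertex -2.847 -3.819 1.455
vertex -2.644 -3.625 0.674
endloop
endfacet
facet normal 0.817 -0.498 -0.291
outer loop
vertex -1.596 -3.328 1.461
vertex -2.073 -3.948 1.183
vertex -1.871 -3.321 0.678
endloop
endfacet
facet normal 0.815 0.476 0.330
outer loop
vertex -2.076 -2.815 1.906
vertex -1.596 -3.328 1.461
vertex -1.873 -2.621 1.125
endloop
endfacet

endsolid
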